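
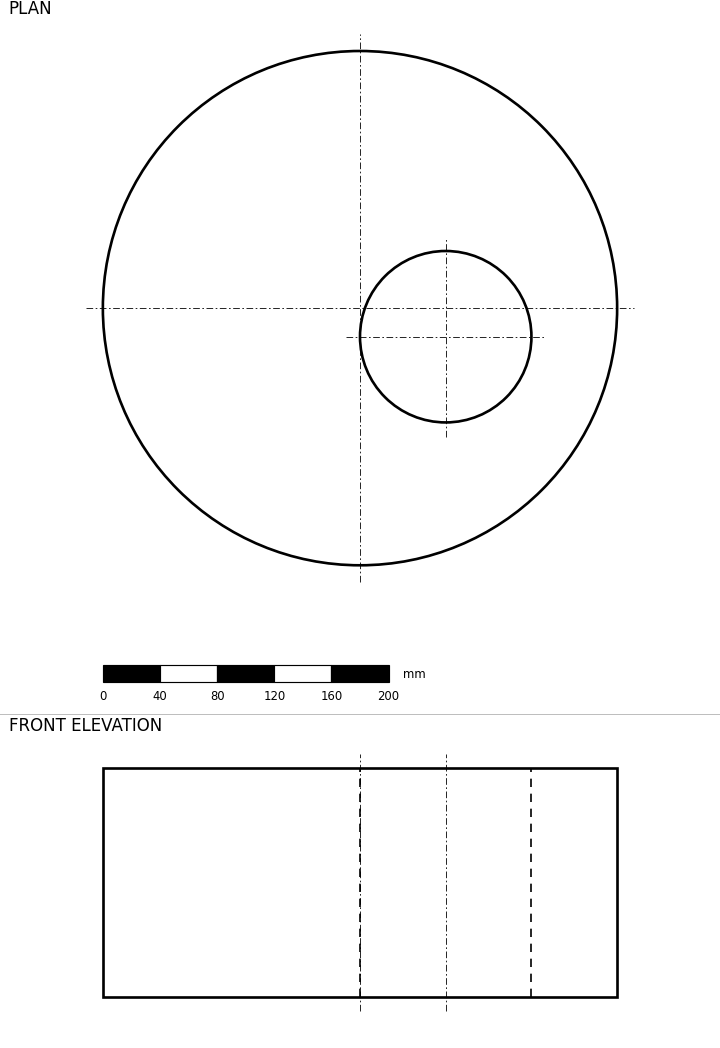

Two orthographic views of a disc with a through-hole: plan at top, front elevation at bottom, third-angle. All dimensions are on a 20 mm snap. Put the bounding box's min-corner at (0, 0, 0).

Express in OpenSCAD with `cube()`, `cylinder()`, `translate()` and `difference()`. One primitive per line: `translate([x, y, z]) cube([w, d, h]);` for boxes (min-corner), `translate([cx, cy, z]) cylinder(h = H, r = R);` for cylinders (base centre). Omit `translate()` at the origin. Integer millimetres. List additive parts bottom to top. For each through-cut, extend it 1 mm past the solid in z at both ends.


difference() {
  translate([180, 180, 0]) cylinder(h = 160, r = 180);
  translate([240, 160, -1]) cylinder(h = 162, r = 60);
}


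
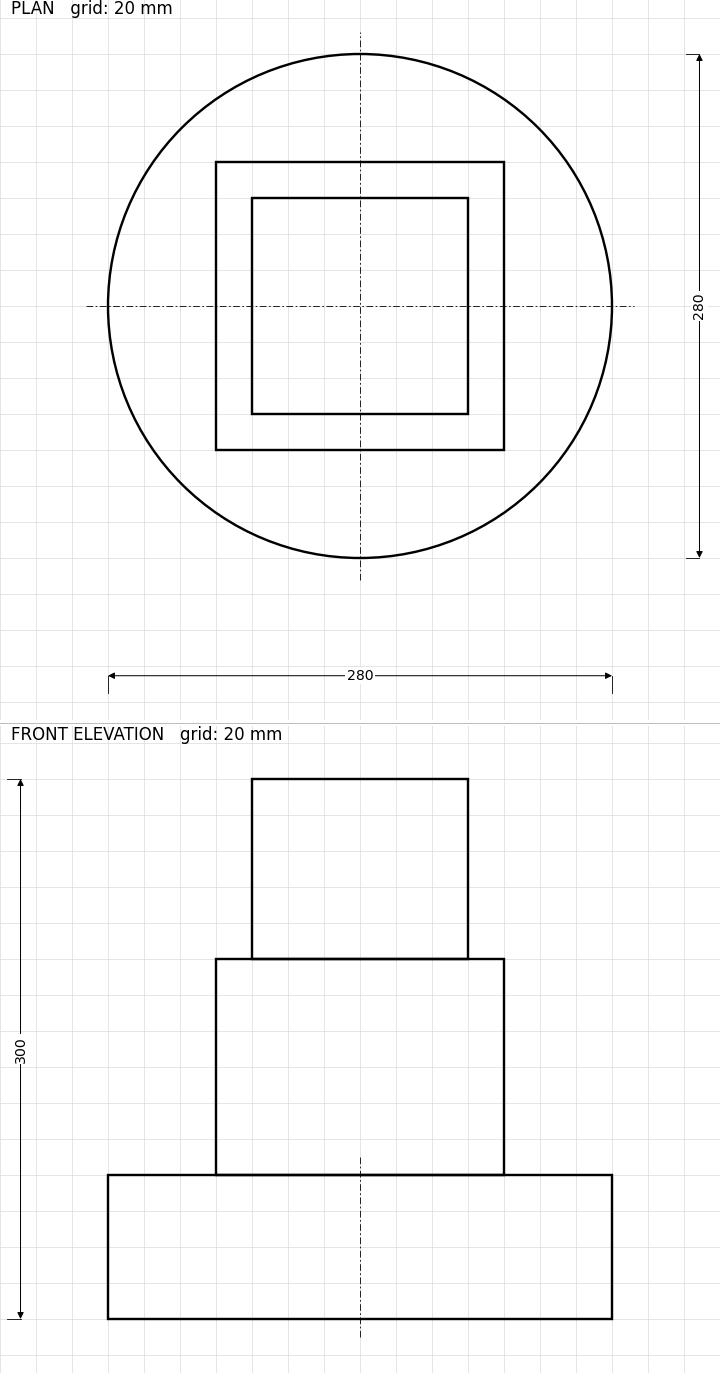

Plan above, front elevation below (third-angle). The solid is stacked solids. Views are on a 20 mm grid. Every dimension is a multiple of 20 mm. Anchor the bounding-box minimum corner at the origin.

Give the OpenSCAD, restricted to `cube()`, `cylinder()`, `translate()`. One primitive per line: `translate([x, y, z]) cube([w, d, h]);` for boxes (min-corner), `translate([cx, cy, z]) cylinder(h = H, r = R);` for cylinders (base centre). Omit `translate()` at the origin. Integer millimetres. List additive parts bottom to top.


translate([140, 140, 0]) cylinder(h = 80, r = 140);
translate([60, 60, 80]) cube([160, 160, 120]);
translate([80, 80, 200]) cube([120, 120, 100]);


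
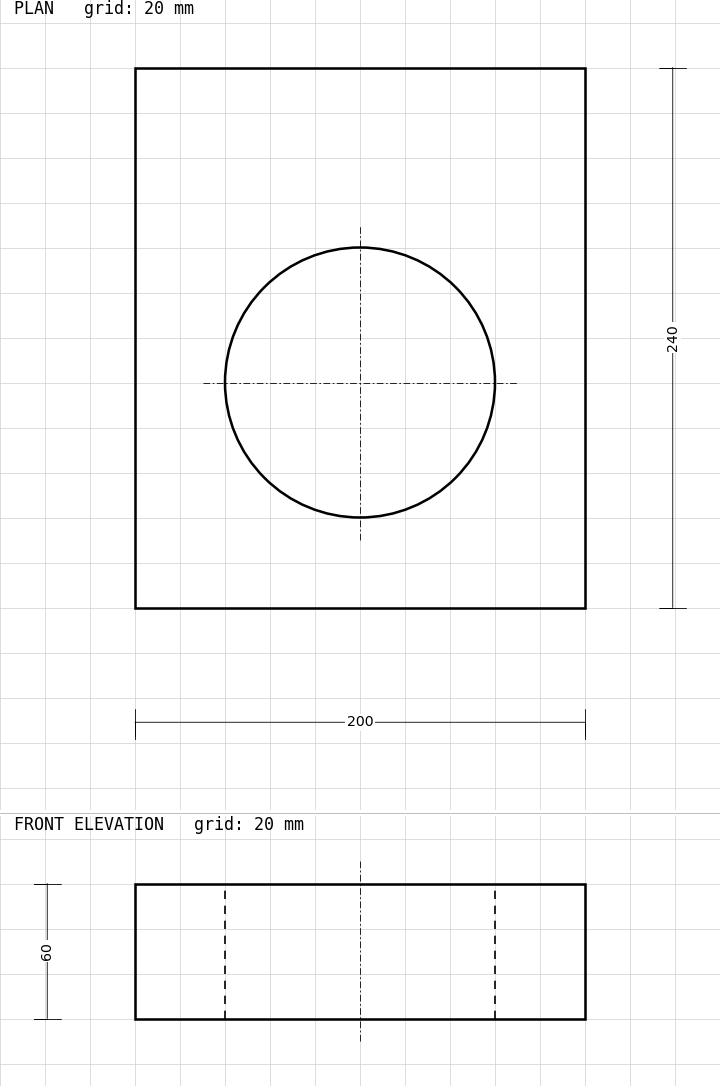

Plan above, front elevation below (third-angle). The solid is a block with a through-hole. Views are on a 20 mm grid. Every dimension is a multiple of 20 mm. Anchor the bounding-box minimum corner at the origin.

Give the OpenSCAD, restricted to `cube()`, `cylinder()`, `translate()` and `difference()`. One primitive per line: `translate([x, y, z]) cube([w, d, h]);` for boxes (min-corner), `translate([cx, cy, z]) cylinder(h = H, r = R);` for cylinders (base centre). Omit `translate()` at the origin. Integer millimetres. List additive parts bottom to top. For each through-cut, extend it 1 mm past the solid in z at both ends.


difference() {
  cube([200, 240, 60]);
  translate([100, 100, -1]) cylinder(h = 62, r = 60);
}


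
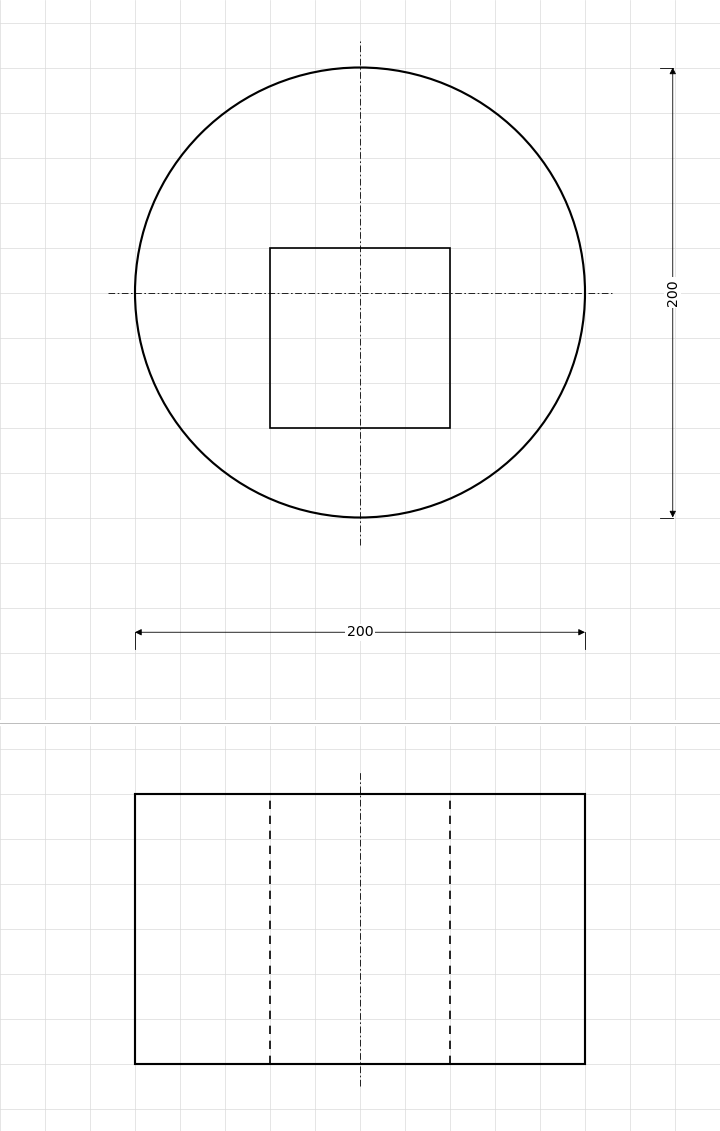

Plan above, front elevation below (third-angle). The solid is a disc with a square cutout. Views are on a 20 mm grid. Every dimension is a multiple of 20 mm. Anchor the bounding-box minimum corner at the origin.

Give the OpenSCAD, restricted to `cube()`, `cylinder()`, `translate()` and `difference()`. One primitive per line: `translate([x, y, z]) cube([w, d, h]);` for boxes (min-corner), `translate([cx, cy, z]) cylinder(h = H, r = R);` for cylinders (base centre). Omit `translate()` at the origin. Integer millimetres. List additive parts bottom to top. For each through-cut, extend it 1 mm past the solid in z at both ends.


difference() {
  translate([100, 100, 0]) cylinder(h = 120, r = 100);
  translate([60, 40, -1]) cube([80, 80, 122]);
}


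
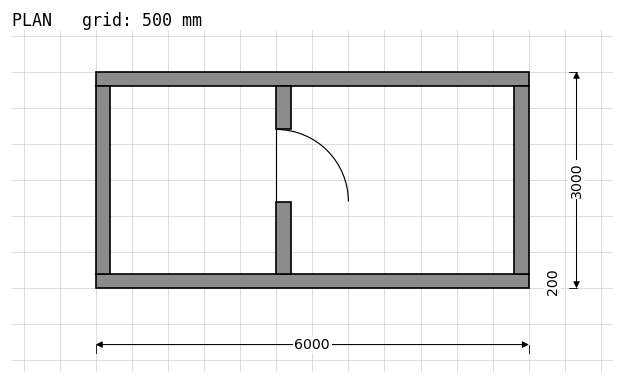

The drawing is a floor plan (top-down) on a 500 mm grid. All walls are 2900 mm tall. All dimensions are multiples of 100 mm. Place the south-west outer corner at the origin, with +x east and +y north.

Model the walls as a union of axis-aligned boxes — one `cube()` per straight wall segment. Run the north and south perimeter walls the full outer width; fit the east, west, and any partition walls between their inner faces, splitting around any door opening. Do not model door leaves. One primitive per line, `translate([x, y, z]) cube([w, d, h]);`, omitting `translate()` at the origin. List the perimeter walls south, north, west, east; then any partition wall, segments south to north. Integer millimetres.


cube([6000, 200, 2900]);
translate([0, 2800, 0]) cube([6000, 200, 2900]);
translate([0, 200, 0]) cube([200, 2600, 2900]);
translate([5800, 200, 0]) cube([200, 2600, 2900]);
translate([2500, 200, 0]) cube([200, 1000, 2900]);
translate([2500, 2200, 0]) cube([200, 600, 2900]);


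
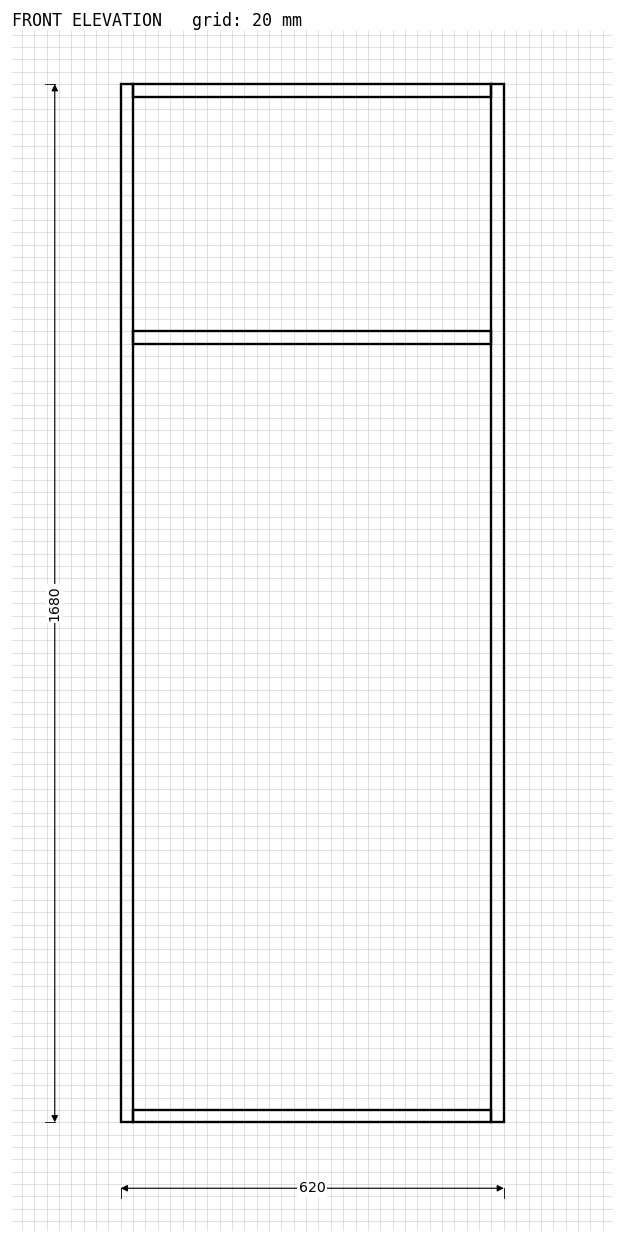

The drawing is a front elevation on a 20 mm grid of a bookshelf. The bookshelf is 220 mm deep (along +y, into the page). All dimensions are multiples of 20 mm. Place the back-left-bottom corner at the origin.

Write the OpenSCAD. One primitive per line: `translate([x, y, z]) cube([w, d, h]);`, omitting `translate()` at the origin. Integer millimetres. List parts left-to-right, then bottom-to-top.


cube([20, 220, 1680]);
translate([20, 0, 0]) cube([580, 220, 20]);
translate([20, 0, 1260]) cube([580, 220, 20]);
translate([20, 0, 1660]) cube([580, 220, 20]);
translate([600, 0, 0]) cube([20, 220, 1680]);


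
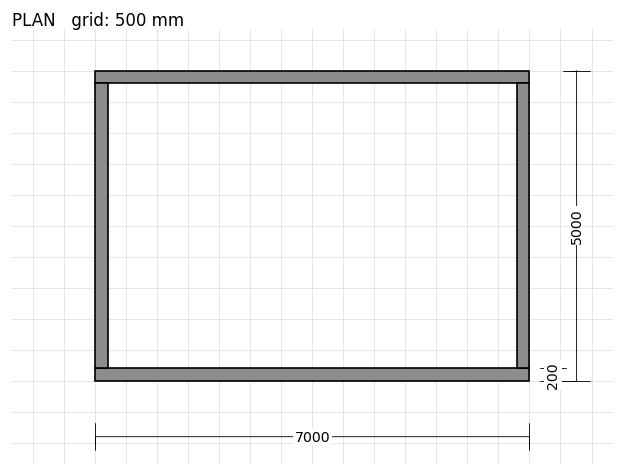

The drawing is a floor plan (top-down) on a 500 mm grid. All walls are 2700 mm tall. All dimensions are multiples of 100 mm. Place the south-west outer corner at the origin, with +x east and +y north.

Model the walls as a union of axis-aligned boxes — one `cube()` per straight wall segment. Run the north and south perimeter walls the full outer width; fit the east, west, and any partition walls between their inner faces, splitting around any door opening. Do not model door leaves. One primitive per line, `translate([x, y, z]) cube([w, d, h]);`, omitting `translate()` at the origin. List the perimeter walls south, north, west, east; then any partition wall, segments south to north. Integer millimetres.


cube([7000, 200, 2700]);
translate([0, 4800, 0]) cube([7000, 200, 2700]);
translate([0, 200, 0]) cube([200, 4600, 2700]);
translate([6800, 200, 0]) cube([200, 4600, 2700]);


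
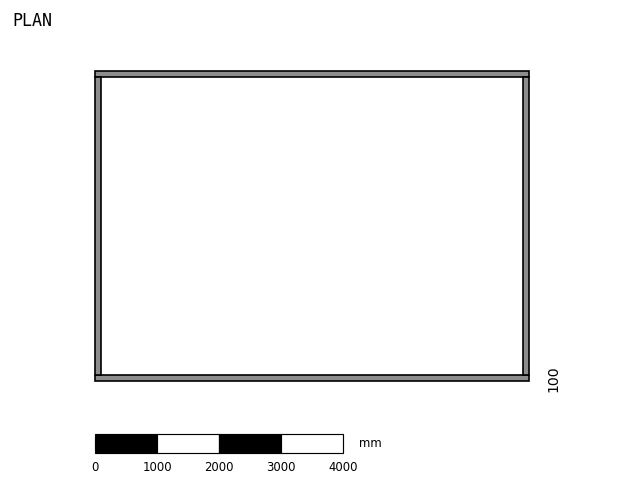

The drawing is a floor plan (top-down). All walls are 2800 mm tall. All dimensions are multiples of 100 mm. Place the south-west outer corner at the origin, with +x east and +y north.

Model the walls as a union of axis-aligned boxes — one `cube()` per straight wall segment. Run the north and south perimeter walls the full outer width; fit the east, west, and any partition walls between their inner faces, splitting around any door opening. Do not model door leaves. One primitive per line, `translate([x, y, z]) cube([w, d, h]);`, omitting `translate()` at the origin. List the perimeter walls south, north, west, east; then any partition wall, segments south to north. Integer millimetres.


cube([7000, 100, 2800]);
translate([0, 4900, 0]) cube([7000, 100, 2800]);
translate([0, 100, 0]) cube([100, 4800, 2800]);
translate([6900, 100, 0]) cube([100, 4800, 2800]);


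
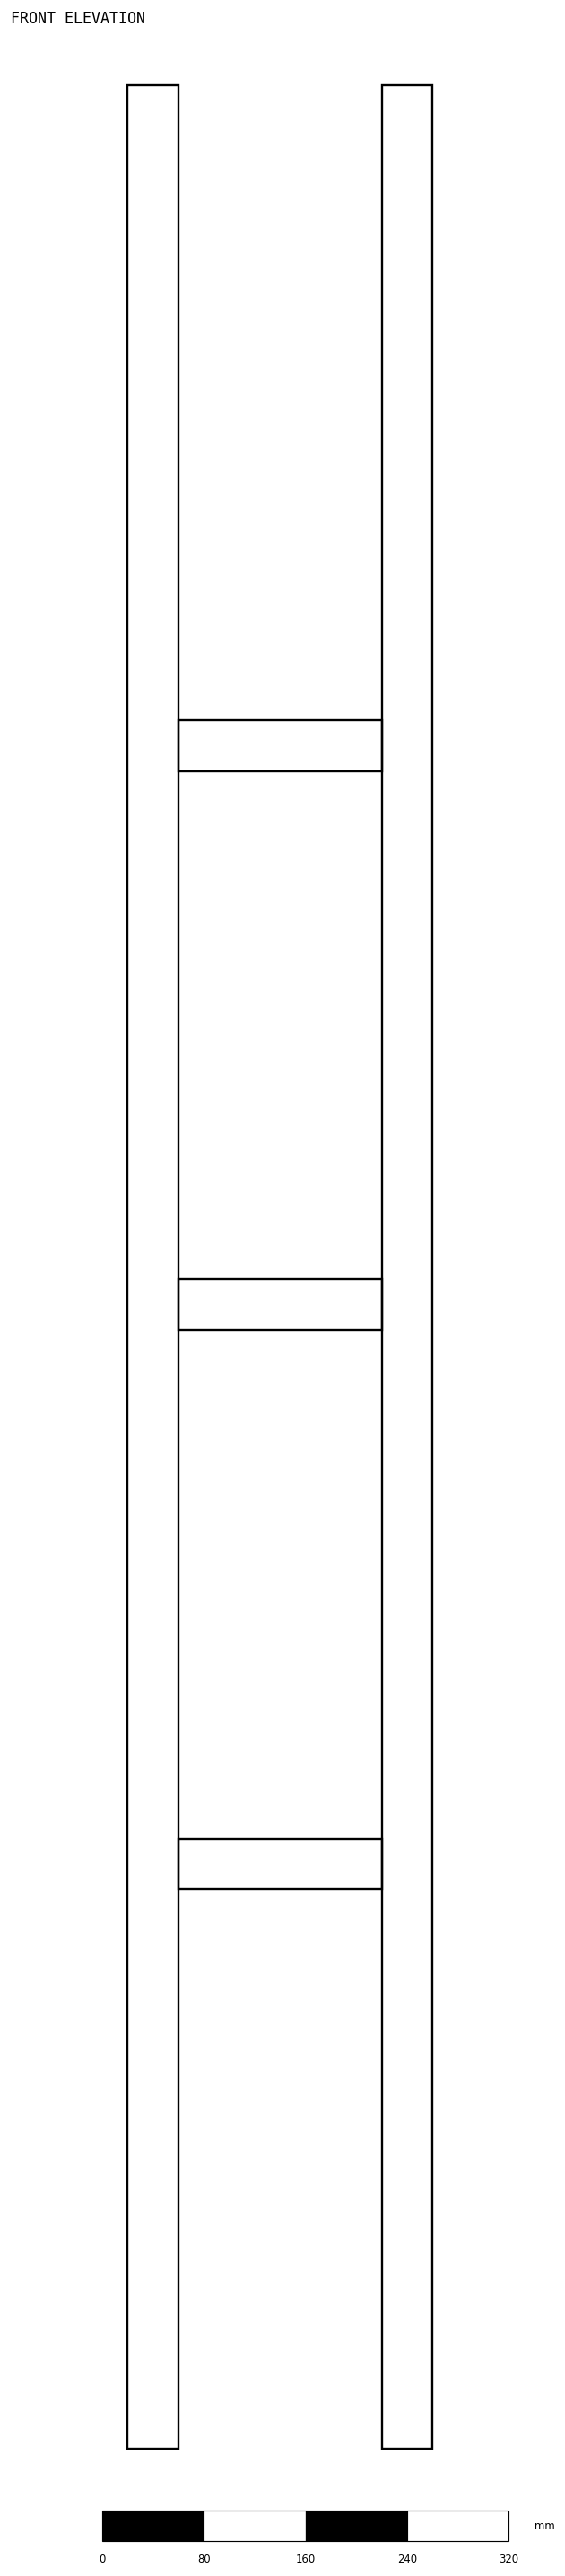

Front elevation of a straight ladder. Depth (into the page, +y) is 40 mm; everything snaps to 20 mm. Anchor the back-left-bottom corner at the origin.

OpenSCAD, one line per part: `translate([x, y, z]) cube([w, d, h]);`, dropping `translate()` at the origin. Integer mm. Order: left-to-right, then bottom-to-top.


cube([40, 40, 1860]);
translate([40, 0, 440]) cube([160, 40, 40]);
translate([40, 0, 880]) cube([160, 40, 40]);
translate([40, 0, 1320]) cube([160, 40, 40]);
translate([200, 0, 0]) cube([40, 40, 1860]);


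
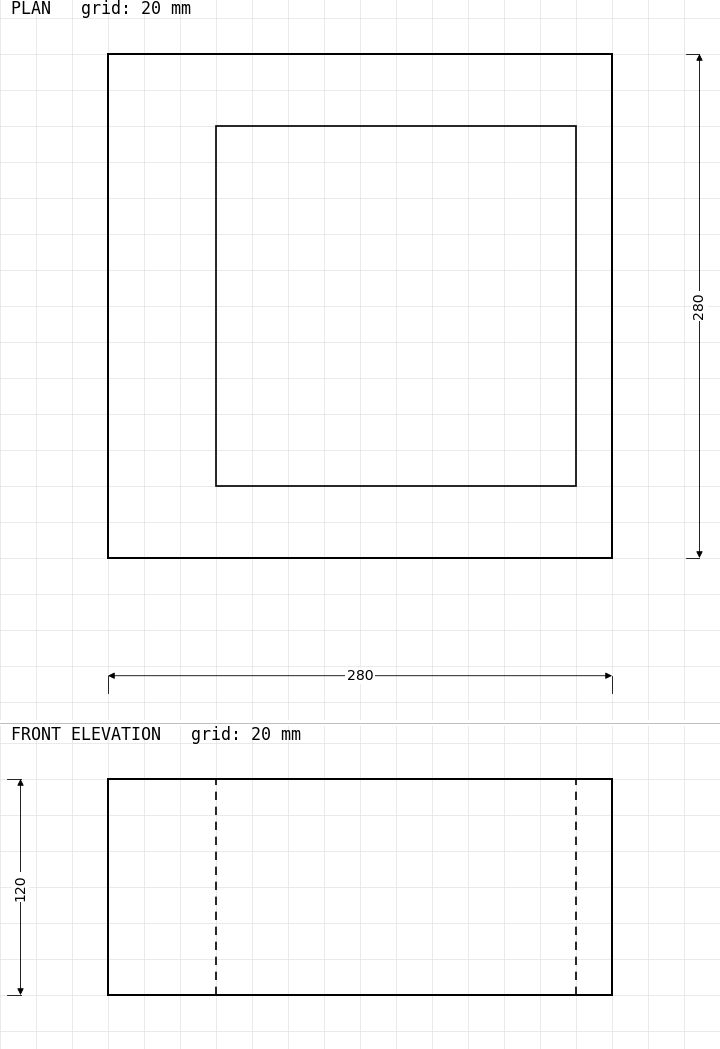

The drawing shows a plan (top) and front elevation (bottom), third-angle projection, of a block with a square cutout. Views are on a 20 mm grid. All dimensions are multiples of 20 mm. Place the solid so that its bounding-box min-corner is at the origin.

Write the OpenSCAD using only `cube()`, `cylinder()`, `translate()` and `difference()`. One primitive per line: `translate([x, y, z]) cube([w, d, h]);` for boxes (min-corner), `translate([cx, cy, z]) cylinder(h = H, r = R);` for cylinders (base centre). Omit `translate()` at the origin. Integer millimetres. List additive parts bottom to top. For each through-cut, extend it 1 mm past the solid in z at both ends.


difference() {
  cube([280, 280, 120]);
  translate([60, 40, -1]) cube([200, 200, 122]);
}


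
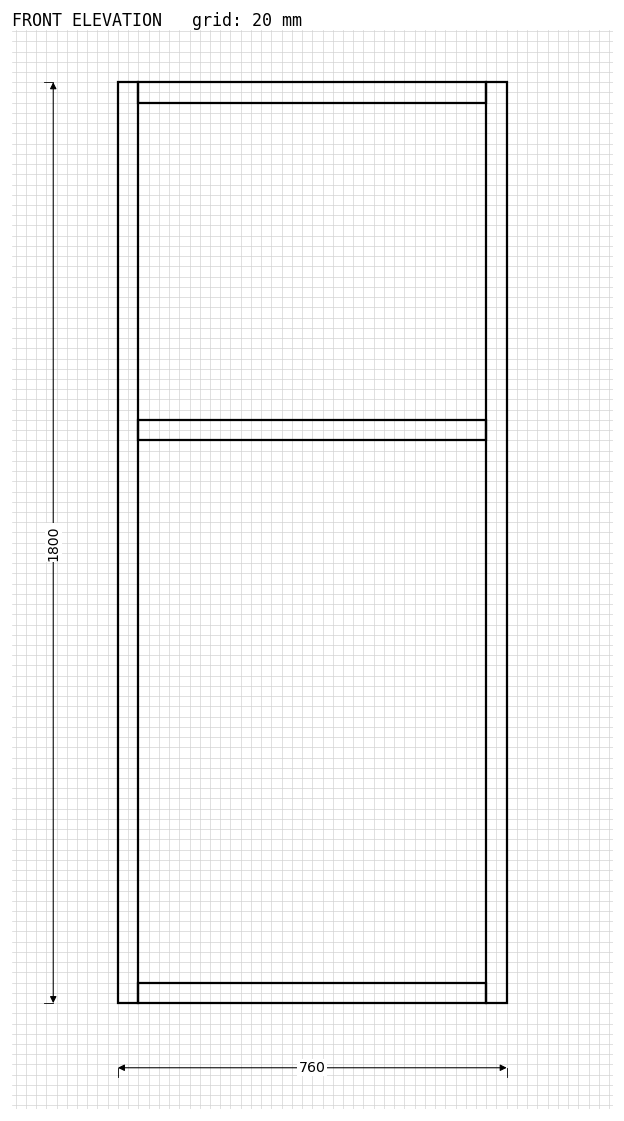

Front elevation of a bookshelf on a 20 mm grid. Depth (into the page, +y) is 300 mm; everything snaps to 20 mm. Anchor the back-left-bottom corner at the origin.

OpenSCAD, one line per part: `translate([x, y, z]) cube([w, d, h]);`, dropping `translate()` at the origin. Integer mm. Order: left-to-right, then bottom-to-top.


cube([40, 300, 1800]);
translate([40, 0, 0]) cube([680, 300, 40]);
translate([40, 0, 1100]) cube([680, 300, 40]);
translate([40, 0, 1760]) cube([680, 300, 40]);
translate([720, 0, 0]) cube([40, 300, 1800]);


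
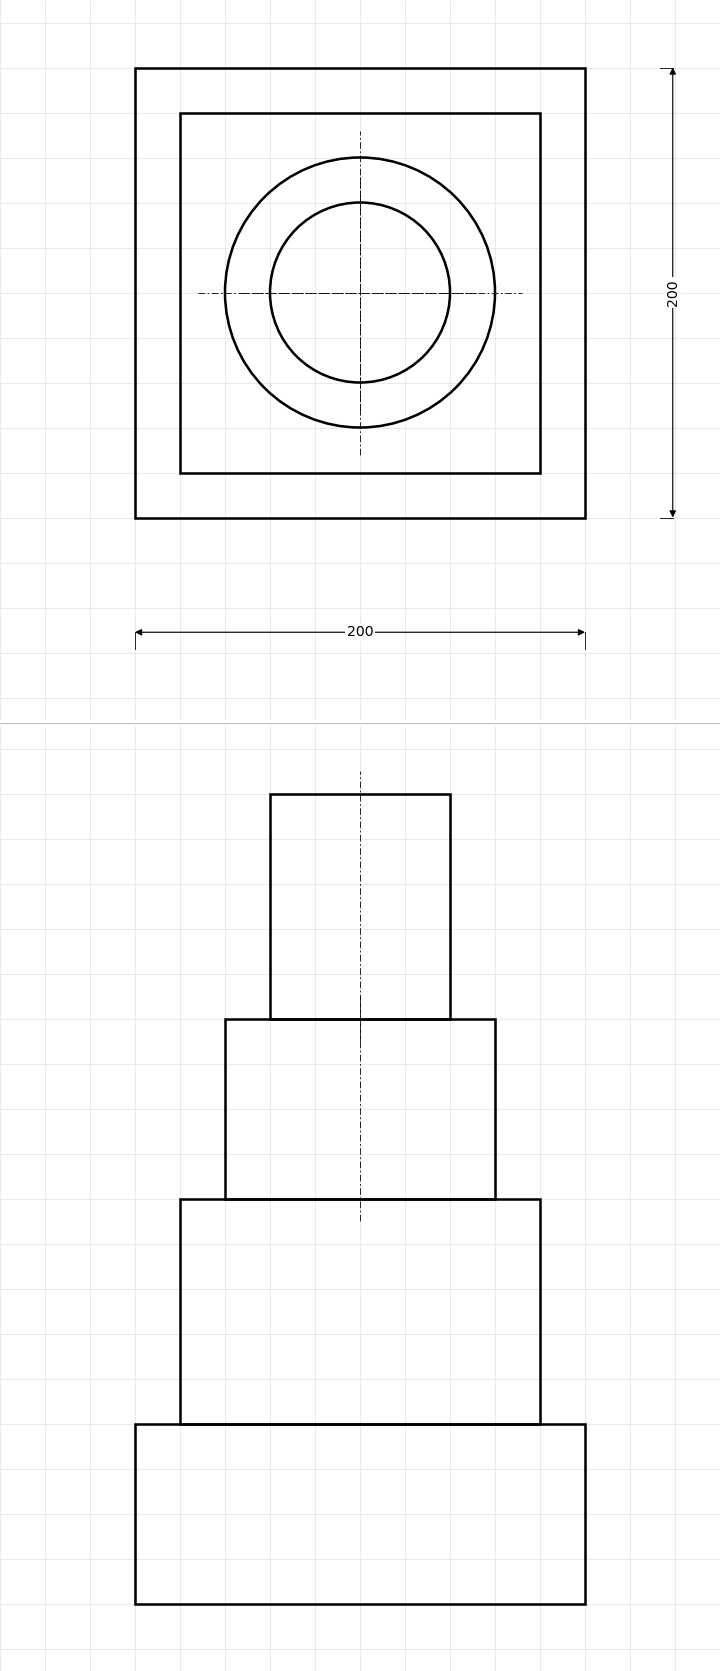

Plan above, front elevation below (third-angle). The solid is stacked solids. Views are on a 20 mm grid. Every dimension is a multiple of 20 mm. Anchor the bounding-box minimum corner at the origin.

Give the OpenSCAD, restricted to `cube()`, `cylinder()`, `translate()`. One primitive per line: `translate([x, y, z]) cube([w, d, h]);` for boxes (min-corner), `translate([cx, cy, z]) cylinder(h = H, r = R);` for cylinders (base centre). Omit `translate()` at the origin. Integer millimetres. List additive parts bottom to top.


cube([200, 200, 80]);
translate([20, 20, 80]) cube([160, 160, 100]);
translate([100, 100, 180]) cylinder(h = 80, r = 60);
translate([100, 100, 260]) cylinder(h = 100, r = 40);


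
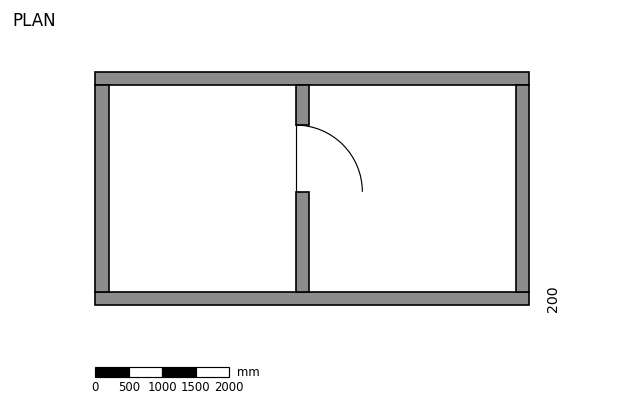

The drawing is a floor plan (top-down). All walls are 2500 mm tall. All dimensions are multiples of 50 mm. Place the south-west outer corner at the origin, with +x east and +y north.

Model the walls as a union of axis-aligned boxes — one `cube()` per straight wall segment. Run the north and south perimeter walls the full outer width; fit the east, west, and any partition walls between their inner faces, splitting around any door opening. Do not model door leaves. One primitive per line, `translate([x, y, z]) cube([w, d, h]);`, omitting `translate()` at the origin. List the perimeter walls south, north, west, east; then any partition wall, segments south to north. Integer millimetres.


cube([6500, 200, 2500]);
translate([0, 3300, 0]) cube([6500, 200, 2500]);
translate([0, 200, 0]) cube([200, 3100, 2500]);
translate([6300, 200, 0]) cube([200, 3100, 2500]);
translate([3000, 200, 0]) cube([200, 1500, 2500]);
translate([3000, 2700, 0]) cube([200, 600, 2500]);


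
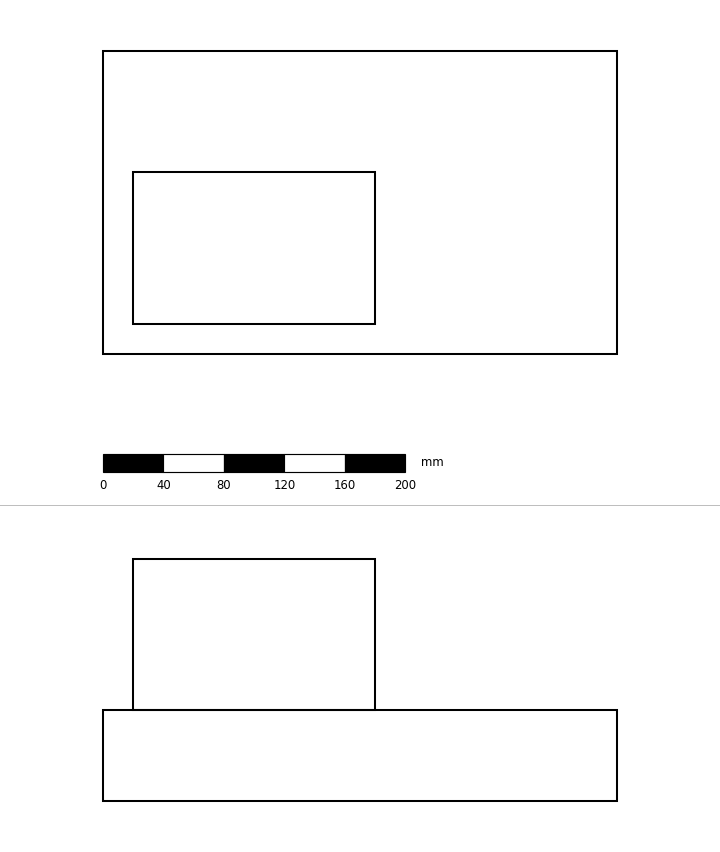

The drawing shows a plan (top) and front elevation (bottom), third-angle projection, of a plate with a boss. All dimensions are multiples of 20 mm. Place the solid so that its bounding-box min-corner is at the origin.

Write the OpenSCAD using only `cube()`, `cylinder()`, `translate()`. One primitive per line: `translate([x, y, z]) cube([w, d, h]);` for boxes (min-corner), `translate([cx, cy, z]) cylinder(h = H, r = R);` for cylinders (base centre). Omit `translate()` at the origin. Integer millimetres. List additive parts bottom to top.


cube([340, 200, 60]);
translate([20, 20, 60]) cube([160, 100, 100]);


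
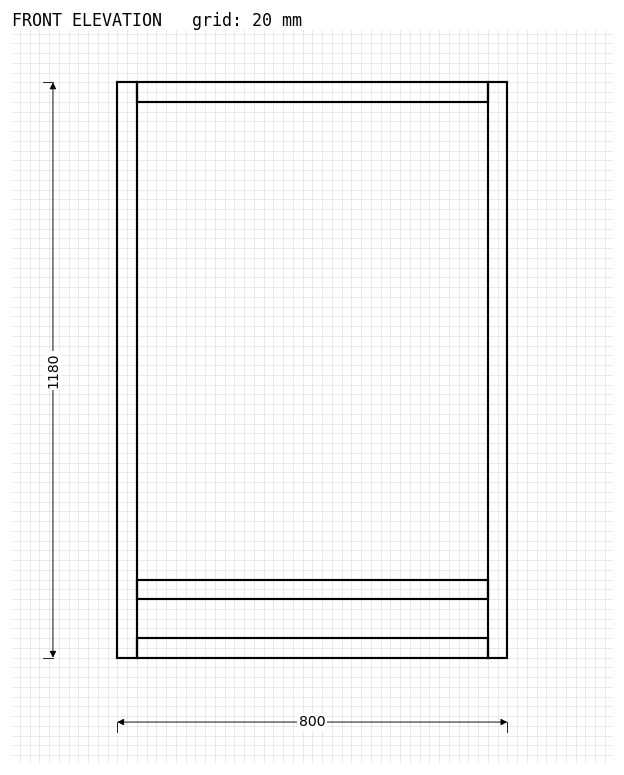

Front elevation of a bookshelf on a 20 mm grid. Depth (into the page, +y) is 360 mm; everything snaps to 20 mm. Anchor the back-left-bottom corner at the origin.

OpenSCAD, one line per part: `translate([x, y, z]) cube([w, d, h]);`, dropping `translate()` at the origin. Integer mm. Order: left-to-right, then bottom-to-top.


cube([40, 360, 1180]);
translate([40, 0, 0]) cube([720, 360, 40]);
translate([40, 0, 120]) cube([720, 360, 40]);
translate([40, 0, 1140]) cube([720, 360, 40]);
translate([760, 0, 0]) cube([40, 360, 1180]);


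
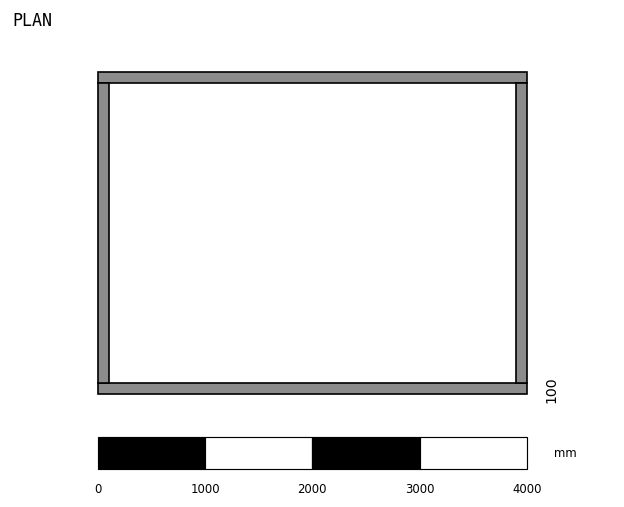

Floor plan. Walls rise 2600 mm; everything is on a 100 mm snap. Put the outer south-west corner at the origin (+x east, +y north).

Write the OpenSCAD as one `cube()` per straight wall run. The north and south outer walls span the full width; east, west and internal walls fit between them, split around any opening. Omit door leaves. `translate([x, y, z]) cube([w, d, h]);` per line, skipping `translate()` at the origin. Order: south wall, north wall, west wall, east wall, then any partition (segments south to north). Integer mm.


cube([4000, 100, 2600]);
translate([0, 2900, 0]) cube([4000, 100, 2600]);
translate([0, 100, 0]) cube([100, 2800, 2600]);
translate([3900, 100, 0]) cube([100, 2800, 2600]);


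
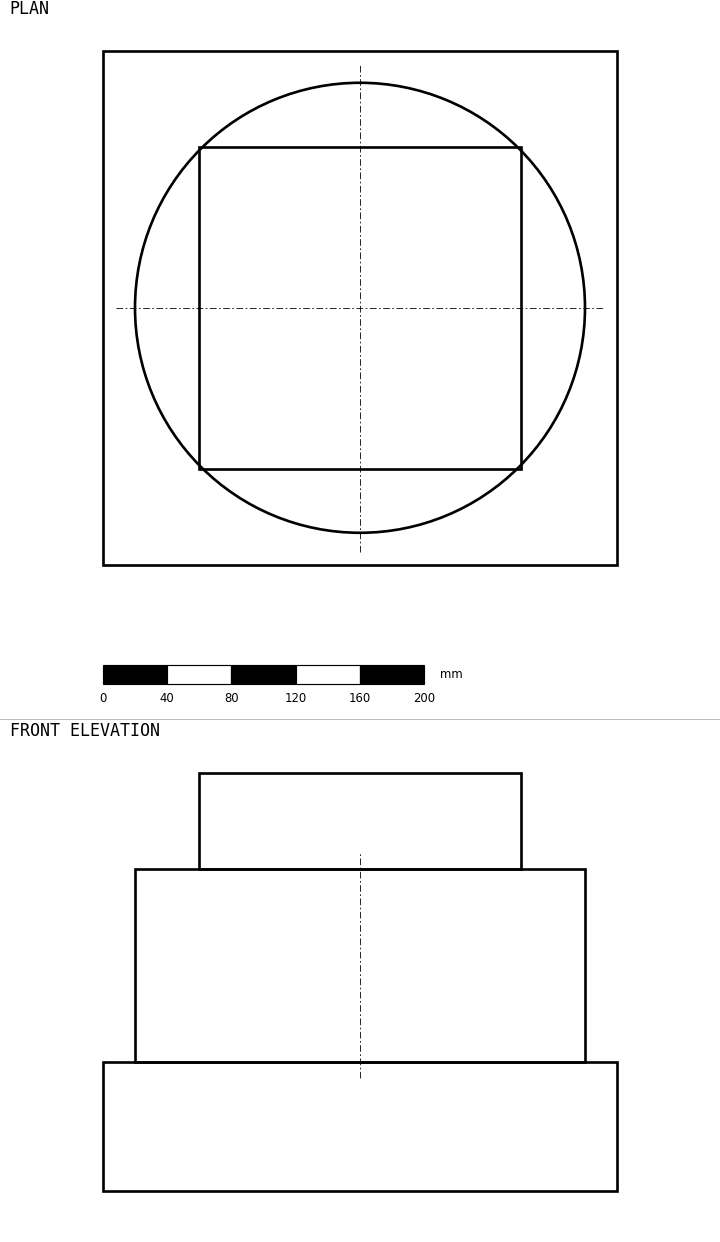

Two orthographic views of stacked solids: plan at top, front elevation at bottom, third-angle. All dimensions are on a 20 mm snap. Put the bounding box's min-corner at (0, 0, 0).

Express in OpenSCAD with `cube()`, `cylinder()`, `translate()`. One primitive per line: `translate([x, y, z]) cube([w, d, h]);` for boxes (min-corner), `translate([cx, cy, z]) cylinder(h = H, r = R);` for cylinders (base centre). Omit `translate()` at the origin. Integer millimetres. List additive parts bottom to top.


cube([320, 320, 80]);
translate([160, 160, 80]) cylinder(h = 120, r = 140);
translate([60, 60, 200]) cube([200, 200, 60]);


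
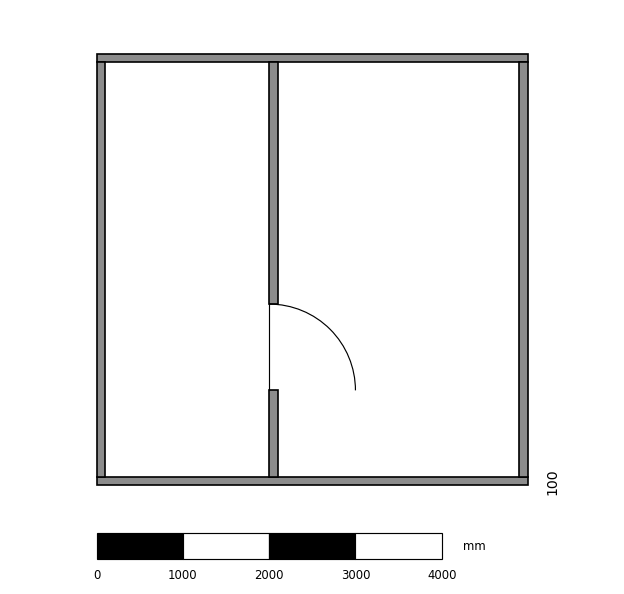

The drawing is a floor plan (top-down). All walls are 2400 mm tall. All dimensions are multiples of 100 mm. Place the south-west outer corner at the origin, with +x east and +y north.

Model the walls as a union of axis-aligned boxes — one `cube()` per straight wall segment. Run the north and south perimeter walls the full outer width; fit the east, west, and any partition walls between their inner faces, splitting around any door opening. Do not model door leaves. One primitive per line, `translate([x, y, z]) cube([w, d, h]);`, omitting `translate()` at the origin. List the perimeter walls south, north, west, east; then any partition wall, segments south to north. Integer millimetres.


cube([5000, 100, 2400]);
translate([0, 4900, 0]) cube([5000, 100, 2400]);
translate([0, 100, 0]) cube([100, 4800, 2400]);
translate([4900, 100, 0]) cube([100, 4800, 2400]);
translate([2000, 100, 0]) cube([100, 1000, 2400]);
translate([2000, 2100, 0]) cube([100, 2800, 2400]);


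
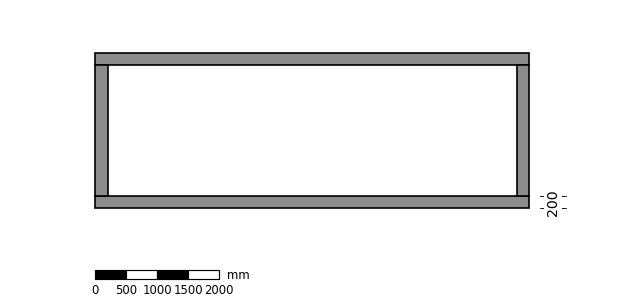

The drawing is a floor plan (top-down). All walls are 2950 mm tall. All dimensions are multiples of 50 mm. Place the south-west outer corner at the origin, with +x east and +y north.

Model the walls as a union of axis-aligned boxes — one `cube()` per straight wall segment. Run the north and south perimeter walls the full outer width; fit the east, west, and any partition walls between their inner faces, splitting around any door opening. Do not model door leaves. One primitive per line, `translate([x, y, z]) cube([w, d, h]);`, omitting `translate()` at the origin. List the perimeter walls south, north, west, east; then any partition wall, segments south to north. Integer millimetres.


cube([7000, 200, 2950]);
translate([0, 2300, 0]) cube([7000, 200, 2950]);
translate([0, 200, 0]) cube([200, 2100, 2950]);
translate([6800, 200, 0]) cube([200, 2100, 2950]);


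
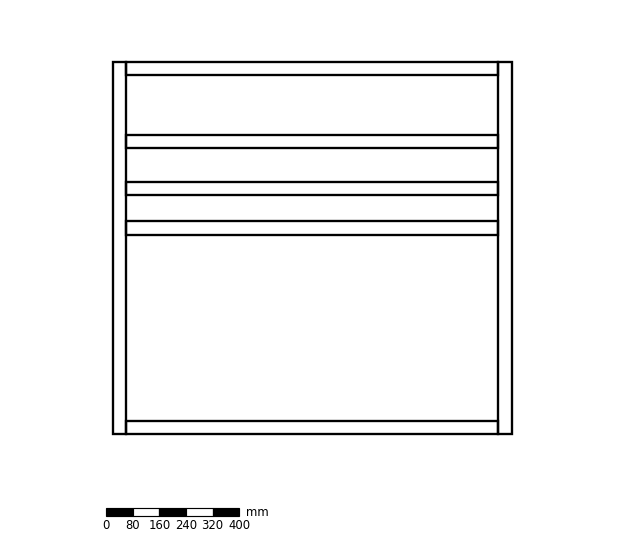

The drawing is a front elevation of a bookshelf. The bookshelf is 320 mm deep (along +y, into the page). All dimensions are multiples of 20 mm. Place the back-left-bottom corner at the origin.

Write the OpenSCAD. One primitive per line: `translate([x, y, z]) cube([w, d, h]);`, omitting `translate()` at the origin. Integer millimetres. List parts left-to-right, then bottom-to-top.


cube([40, 320, 1120]);
translate([40, 0, 0]) cube([1120, 320, 40]);
translate([40, 0, 600]) cube([1120, 320, 40]);
translate([40, 0, 720]) cube([1120, 320, 40]);
translate([40, 0, 860]) cube([1120, 320, 40]);
translate([40, 0, 1080]) cube([1120, 320, 40]);
translate([1160, 0, 0]) cube([40, 320, 1120]);


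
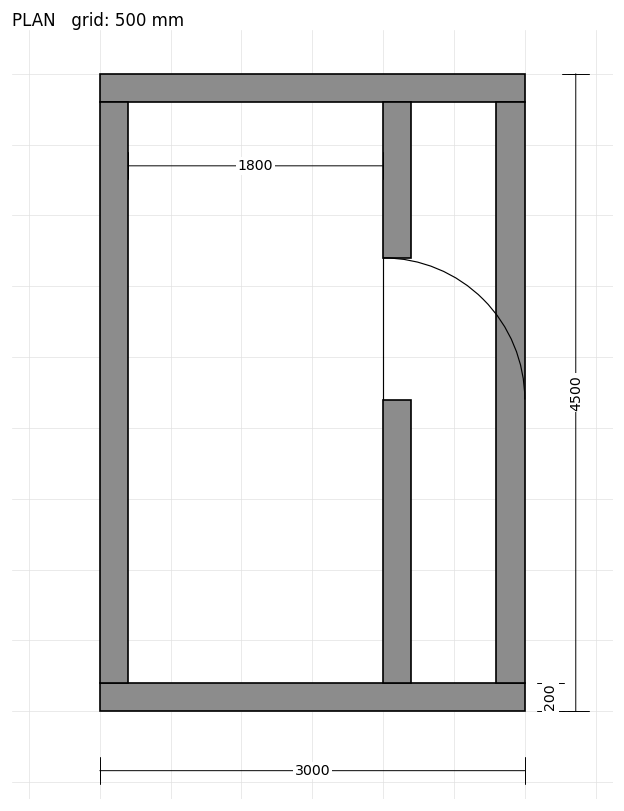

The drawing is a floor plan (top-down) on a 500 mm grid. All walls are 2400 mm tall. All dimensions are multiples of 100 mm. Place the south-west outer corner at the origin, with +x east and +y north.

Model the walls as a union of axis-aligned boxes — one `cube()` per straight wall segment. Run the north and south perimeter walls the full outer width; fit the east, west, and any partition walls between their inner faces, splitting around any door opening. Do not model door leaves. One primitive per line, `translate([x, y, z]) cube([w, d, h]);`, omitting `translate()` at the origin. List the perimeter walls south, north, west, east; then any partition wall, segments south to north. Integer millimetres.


cube([3000, 200, 2400]);
translate([0, 4300, 0]) cube([3000, 200, 2400]);
translate([0, 200, 0]) cube([200, 4100, 2400]);
translate([2800, 200, 0]) cube([200, 4100, 2400]);
translate([2000, 200, 0]) cube([200, 2000, 2400]);
translate([2000, 3200, 0]) cube([200, 1100, 2400]);


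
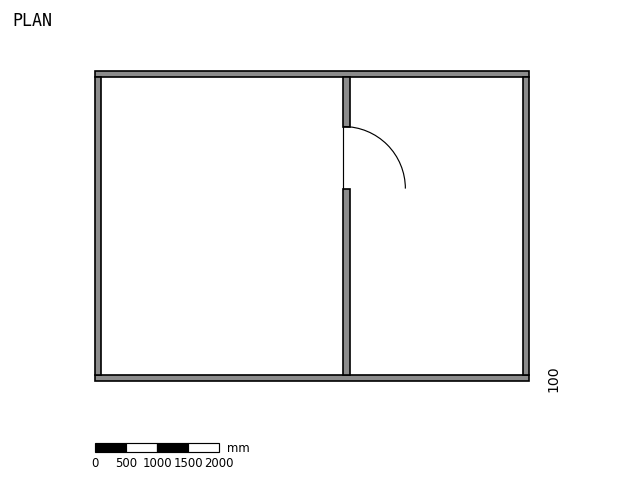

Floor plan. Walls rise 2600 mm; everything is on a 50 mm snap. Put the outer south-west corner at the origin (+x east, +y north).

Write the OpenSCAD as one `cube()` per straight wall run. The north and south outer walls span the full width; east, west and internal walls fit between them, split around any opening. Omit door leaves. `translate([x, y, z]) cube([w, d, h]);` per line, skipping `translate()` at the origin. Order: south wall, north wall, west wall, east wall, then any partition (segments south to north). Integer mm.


cube([7000, 100, 2600]);
translate([0, 4900, 0]) cube([7000, 100, 2600]);
translate([0, 100, 0]) cube([100, 4800, 2600]);
translate([6900, 100, 0]) cube([100, 4800, 2600]);
translate([4000, 100, 0]) cube([100, 3000, 2600]);
translate([4000, 4100, 0]) cube([100, 800, 2600]);


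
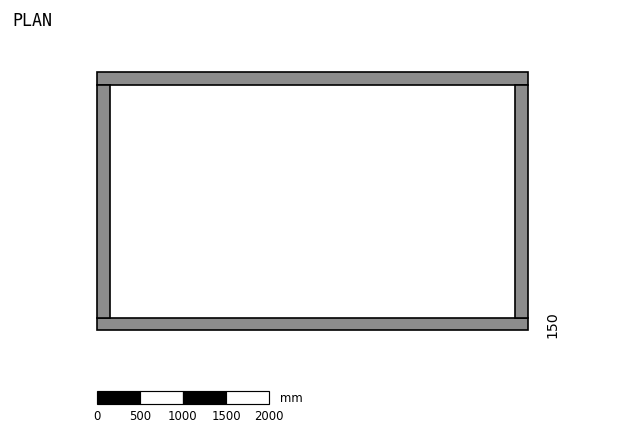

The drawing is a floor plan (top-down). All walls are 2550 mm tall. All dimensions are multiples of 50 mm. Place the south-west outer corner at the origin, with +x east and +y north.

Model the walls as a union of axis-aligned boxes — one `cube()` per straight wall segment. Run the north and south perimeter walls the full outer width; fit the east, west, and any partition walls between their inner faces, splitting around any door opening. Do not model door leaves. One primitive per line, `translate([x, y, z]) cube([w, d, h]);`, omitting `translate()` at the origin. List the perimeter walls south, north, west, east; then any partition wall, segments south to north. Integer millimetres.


cube([5000, 150, 2550]);
translate([0, 2850, 0]) cube([5000, 150, 2550]);
translate([0, 150, 0]) cube([150, 2700, 2550]);
translate([4850, 150, 0]) cube([150, 2700, 2550]);


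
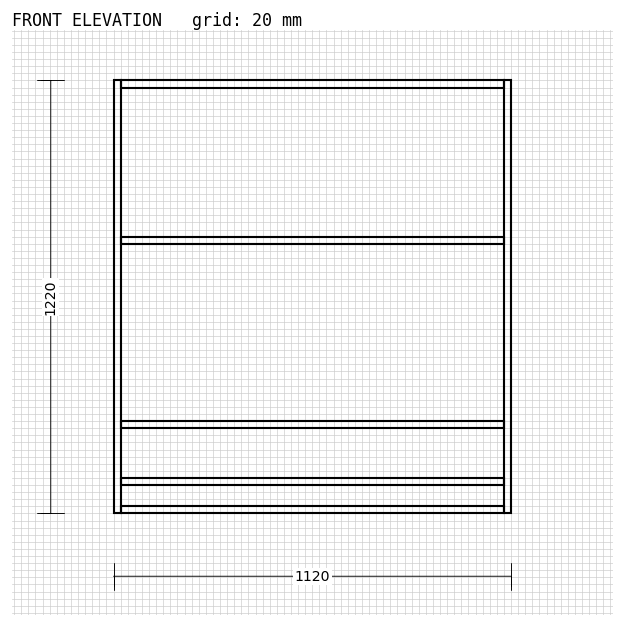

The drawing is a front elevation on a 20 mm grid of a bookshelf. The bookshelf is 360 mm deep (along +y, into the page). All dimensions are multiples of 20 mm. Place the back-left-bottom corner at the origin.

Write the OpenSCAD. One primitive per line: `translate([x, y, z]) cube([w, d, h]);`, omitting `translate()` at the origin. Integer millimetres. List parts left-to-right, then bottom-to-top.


cube([20, 360, 1220]);
translate([20, 0, 0]) cube([1080, 360, 20]);
translate([20, 0, 80]) cube([1080, 360, 20]);
translate([20, 0, 240]) cube([1080, 360, 20]);
translate([20, 0, 760]) cube([1080, 360, 20]);
translate([20, 0, 1200]) cube([1080, 360, 20]);
translate([1100, 0, 0]) cube([20, 360, 1220]);


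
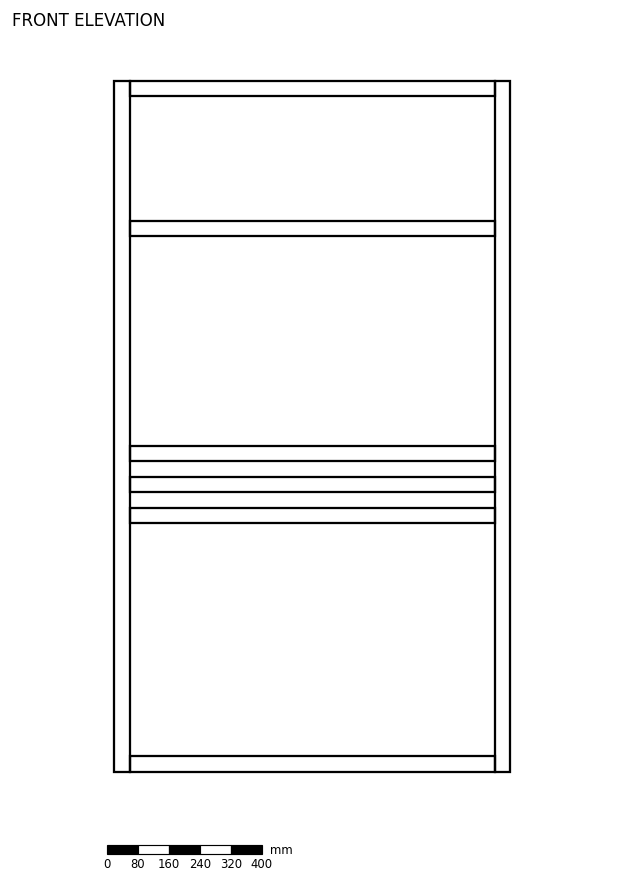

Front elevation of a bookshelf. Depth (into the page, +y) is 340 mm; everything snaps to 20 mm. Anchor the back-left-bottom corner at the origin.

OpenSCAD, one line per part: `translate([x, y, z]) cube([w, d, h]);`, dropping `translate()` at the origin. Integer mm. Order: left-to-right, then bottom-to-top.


cube([40, 340, 1780]);
translate([40, 0, 0]) cube([940, 340, 40]);
translate([40, 0, 640]) cube([940, 340, 40]);
translate([40, 0, 720]) cube([940, 340, 40]);
translate([40, 0, 800]) cube([940, 340, 40]);
translate([40, 0, 1380]) cube([940, 340, 40]);
translate([40, 0, 1740]) cube([940, 340, 40]);
translate([980, 0, 0]) cube([40, 340, 1780]);


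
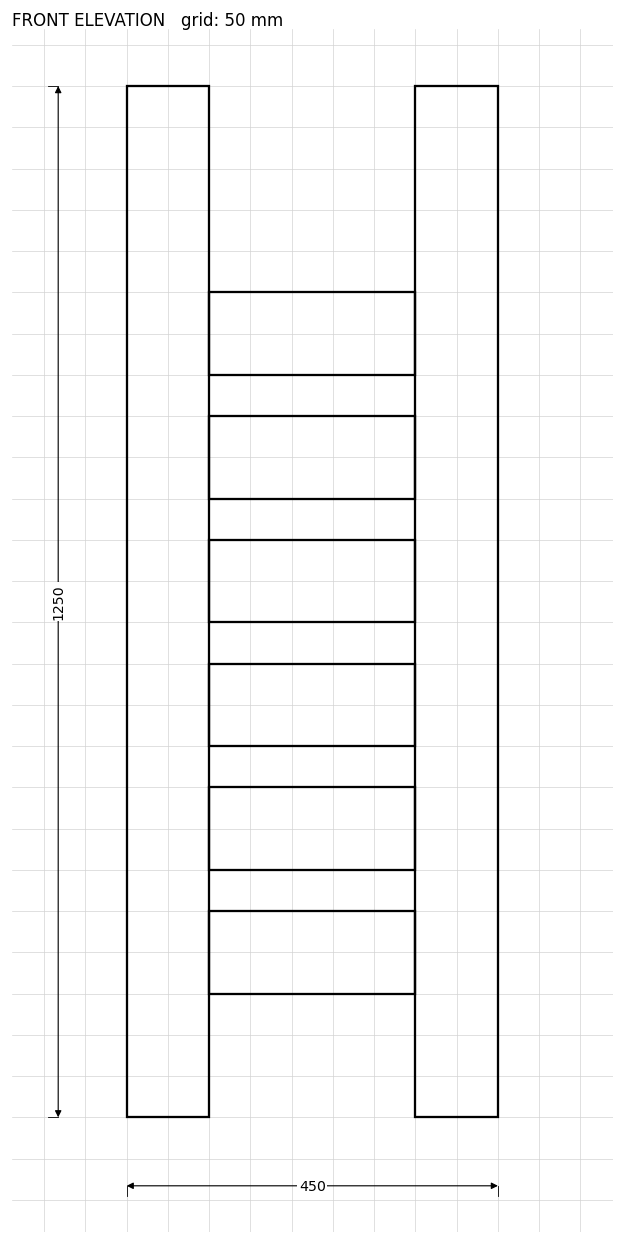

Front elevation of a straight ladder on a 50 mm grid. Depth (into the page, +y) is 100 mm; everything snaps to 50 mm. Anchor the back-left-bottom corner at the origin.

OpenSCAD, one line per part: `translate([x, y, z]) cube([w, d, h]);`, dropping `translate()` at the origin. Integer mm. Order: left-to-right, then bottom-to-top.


cube([100, 100, 1250]);
translate([100, 0, 150]) cube([250, 100, 100]);
translate([100, 0, 300]) cube([250, 100, 100]);
translate([100, 0, 450]) cube([250, 100, 100]);
translate([100, 0, 600]) cube([250, 100, 100]);
translate([100, 0, 750]) cube([250, 100, 100]);
translate([100, 0, 900]) cube([250, 100, 100]);
translate([350, 0, 0]) cube([100, 100, 1250]);


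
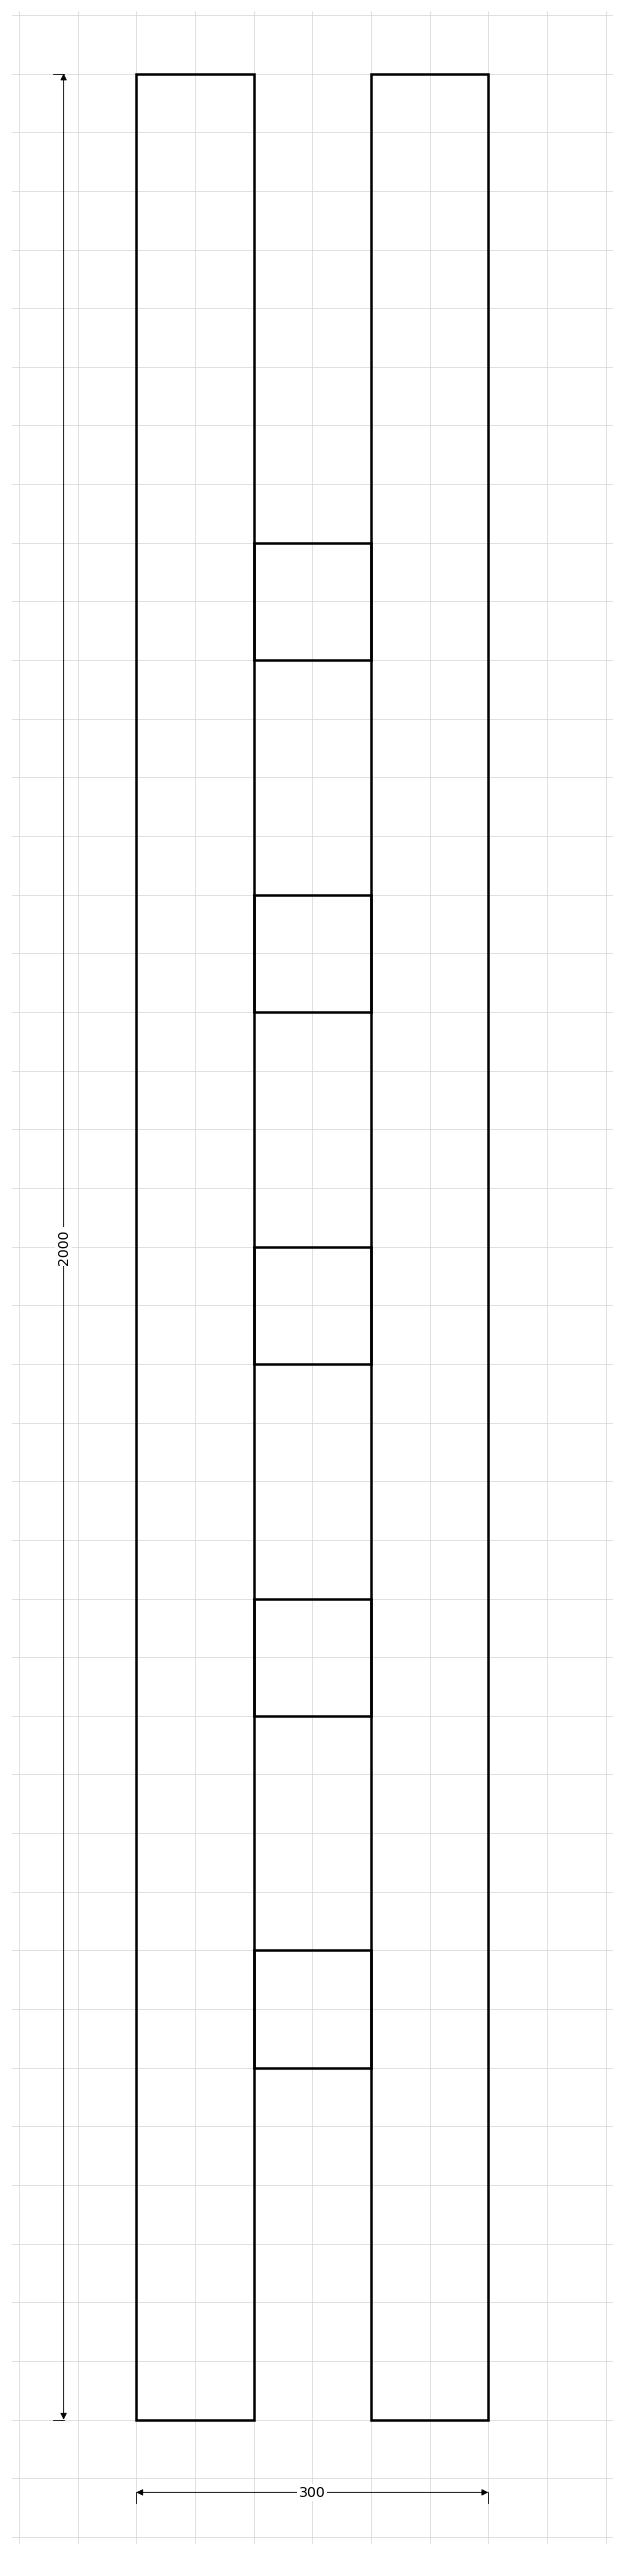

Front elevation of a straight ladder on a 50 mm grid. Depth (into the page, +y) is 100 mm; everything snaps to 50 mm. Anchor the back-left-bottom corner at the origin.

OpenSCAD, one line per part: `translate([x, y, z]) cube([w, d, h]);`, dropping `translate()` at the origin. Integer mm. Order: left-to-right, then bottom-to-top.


cube([100, 100, 2000]);
translate([100, 0, 300]) cube([100, 100, 100]);
translate([100, 0, 600]) cube([100, 100, 100]);
translate([100, 0, 900]) cube([100, 100, 100]);
translate([100, 0, 1200]) cube([100, 100, 100]);
translate([100, 0, 1500]) cube([100, 100, 100]);
translate([200, 0, 0]) cube([100, 100, 2000]);


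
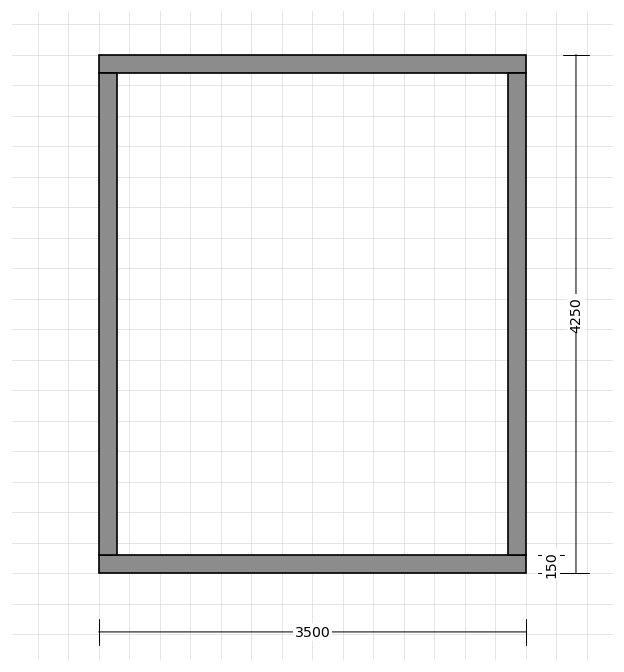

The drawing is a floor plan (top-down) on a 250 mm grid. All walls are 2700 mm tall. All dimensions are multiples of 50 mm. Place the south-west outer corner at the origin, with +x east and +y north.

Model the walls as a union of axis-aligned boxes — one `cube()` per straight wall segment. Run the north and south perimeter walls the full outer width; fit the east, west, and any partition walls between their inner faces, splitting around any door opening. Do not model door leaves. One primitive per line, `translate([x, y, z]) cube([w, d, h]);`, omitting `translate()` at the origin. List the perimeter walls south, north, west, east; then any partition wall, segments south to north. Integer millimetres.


cube([3500, 150, 2700]);
translate([0, 4100, 0]) cube([3500, 150, 2700]);
translate([0, 150, 0]) cube([150, 3950, 2700]);
translate([3350, 150, 0]) cube([150, 3950, 2700]);


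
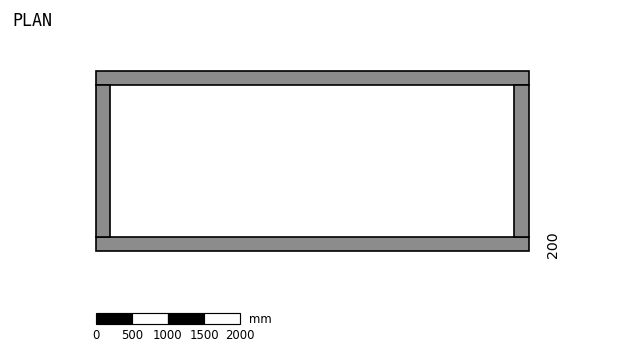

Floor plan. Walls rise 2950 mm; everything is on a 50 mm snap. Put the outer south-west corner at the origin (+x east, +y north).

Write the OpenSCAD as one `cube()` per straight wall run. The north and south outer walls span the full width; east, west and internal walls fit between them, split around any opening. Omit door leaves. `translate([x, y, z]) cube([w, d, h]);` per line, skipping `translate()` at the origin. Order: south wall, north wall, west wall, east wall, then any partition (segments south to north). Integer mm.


cube([6000, 200, 2950]);
translate([0, 2300, 0]) cube([6000, 200, 2950]);
translate([0, 200, 0]) cube([200, 2100, 2950]);
translate([5800, 200, 0]) cube([200, 2100, 2950]);


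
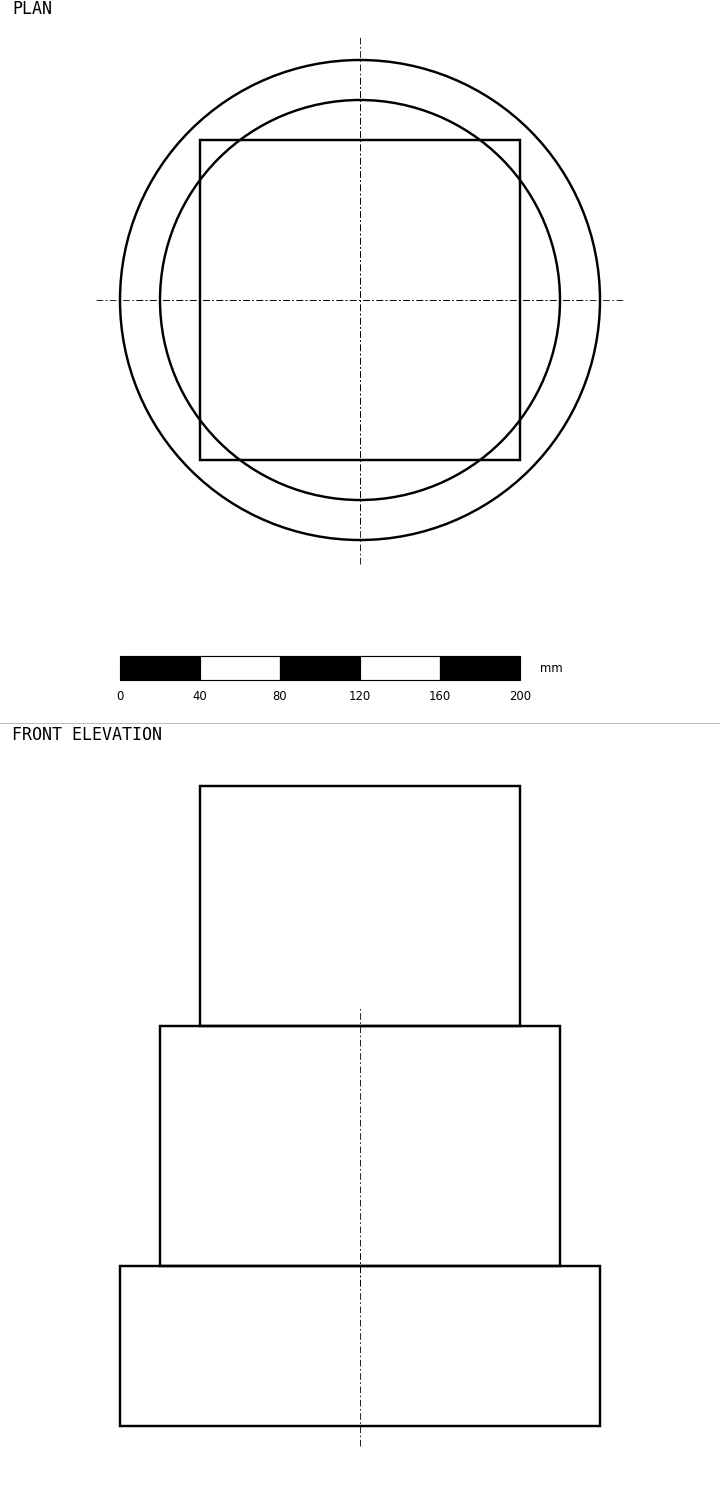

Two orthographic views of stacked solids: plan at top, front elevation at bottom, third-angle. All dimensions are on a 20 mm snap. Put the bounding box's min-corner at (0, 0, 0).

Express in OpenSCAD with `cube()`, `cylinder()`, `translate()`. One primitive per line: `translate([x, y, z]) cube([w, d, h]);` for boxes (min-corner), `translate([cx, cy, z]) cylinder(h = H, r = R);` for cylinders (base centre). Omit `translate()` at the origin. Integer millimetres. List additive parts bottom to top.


translate([120, 120, 0]) cylinder(h = 80, r = 120);
translate([120, 120, 80]) cylinder(h = 120, r = 100);
translate([40, 40, 200]) cube([160, 160, 120]);


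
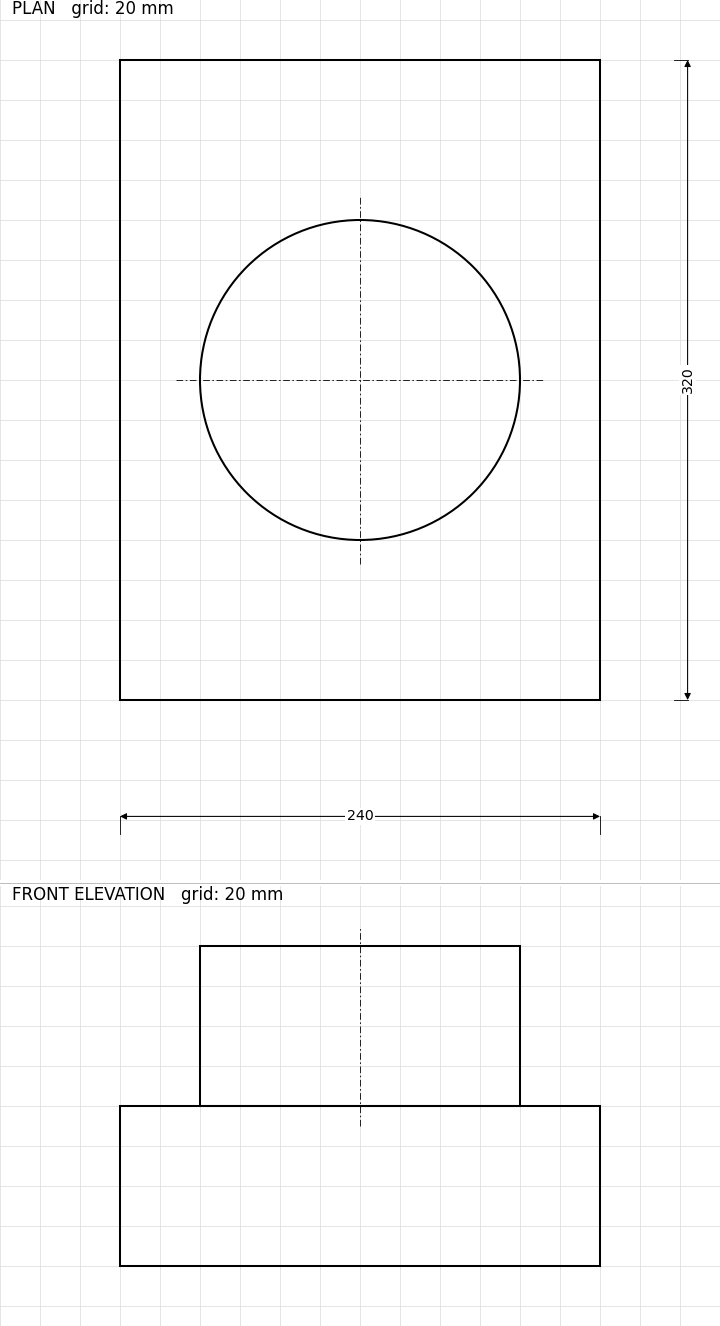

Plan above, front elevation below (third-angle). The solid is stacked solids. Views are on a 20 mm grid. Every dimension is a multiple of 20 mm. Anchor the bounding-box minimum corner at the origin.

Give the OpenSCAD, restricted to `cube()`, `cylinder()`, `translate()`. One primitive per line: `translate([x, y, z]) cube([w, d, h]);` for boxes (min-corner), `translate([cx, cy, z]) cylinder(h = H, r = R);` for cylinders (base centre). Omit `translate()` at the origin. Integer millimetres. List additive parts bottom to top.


cube([240, 320, 80]);
translate([120, 160, 80]) cylinder(h = 80, r = 80);


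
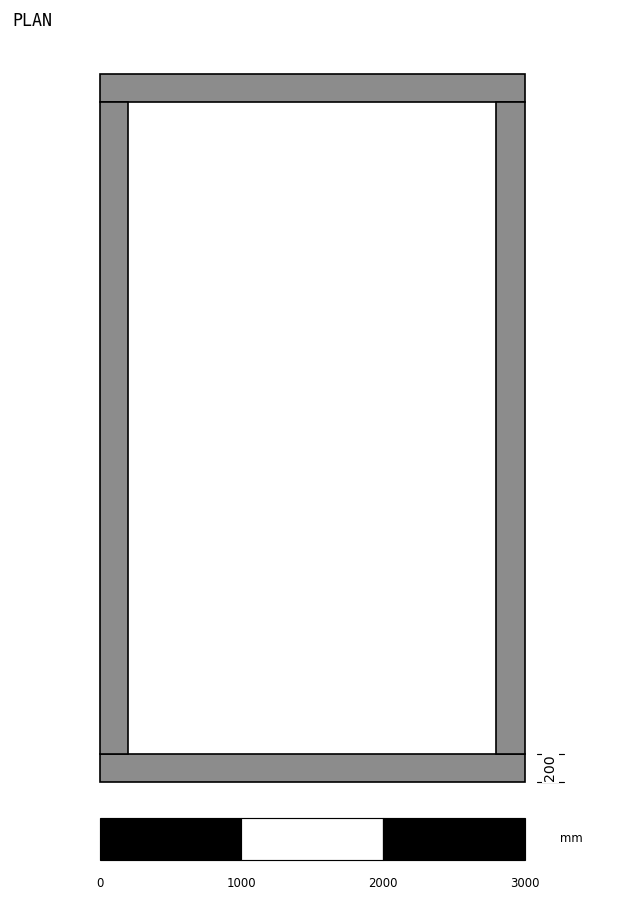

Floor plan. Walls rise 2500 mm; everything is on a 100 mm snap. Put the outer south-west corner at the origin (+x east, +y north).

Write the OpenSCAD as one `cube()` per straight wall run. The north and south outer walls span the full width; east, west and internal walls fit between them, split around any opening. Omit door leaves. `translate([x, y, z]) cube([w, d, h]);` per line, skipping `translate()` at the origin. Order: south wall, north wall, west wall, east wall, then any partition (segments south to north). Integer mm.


cube([3000, 200, 2500]);
translate([0, 4800, 0]) cube([3000, 200, 2500]);
translate([0, 200, 0]) cube([200, 4600, 2500]);
translate([2800, 200, 0]) cube([200, 4600, 2500]);


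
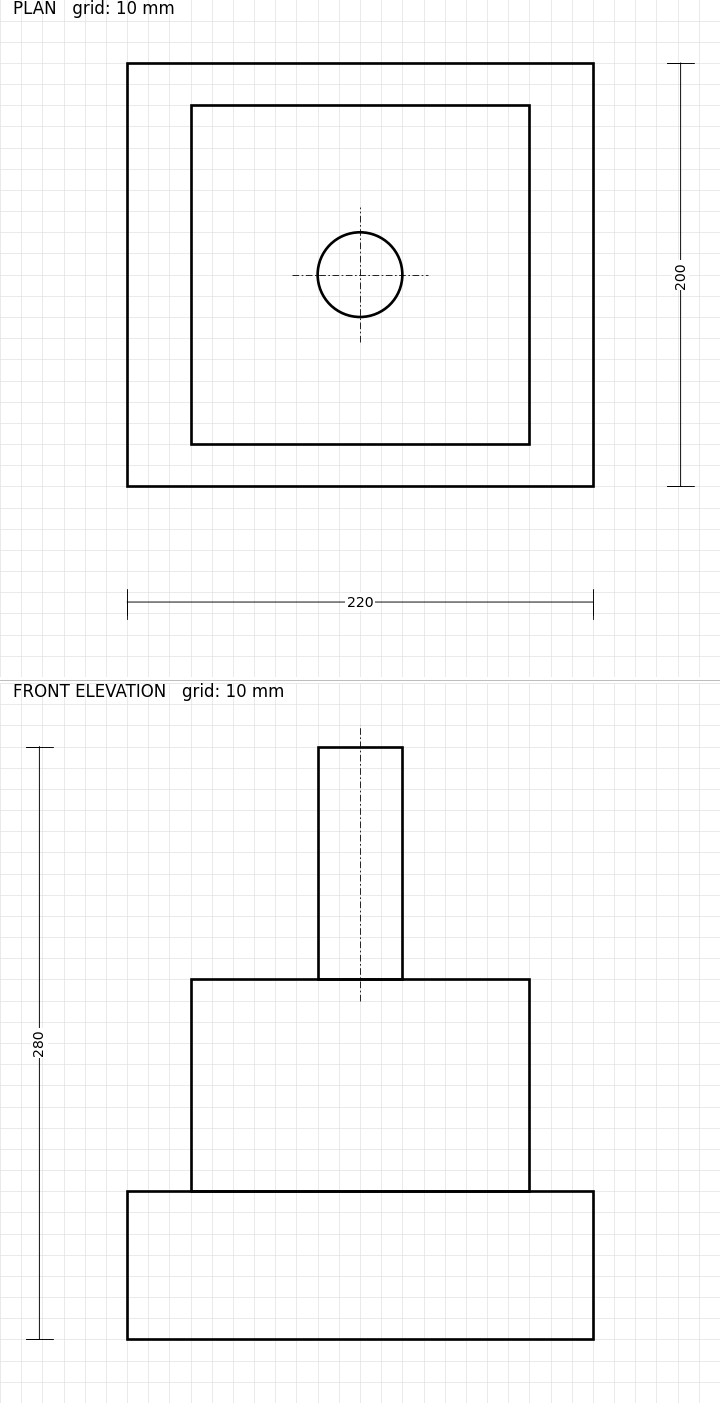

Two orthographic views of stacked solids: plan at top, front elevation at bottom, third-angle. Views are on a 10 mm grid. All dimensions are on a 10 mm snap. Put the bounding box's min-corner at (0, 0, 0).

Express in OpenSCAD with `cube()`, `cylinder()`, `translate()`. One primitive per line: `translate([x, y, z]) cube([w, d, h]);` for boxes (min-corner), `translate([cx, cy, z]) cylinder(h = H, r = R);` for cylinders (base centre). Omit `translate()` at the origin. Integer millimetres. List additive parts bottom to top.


cube([220, 200, 70]);
translate([30, 20, 70]) cube([160, 160, 100]);
translate([110, 100, 170]) cylinder(h = 110, r = 20);


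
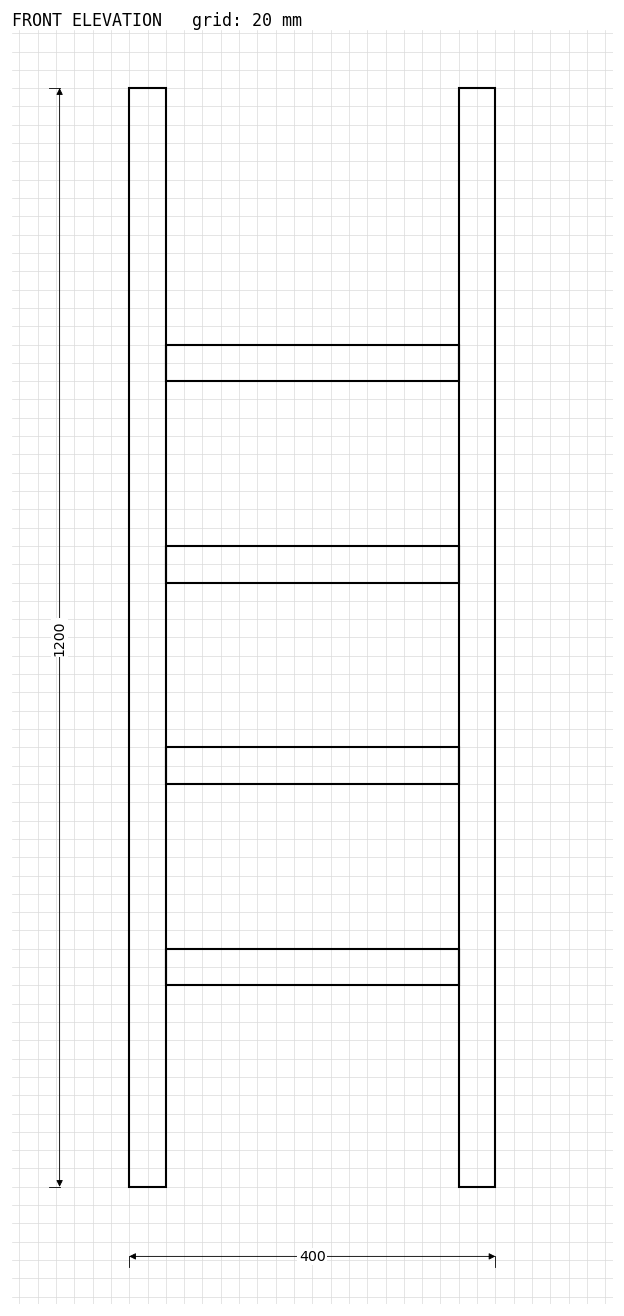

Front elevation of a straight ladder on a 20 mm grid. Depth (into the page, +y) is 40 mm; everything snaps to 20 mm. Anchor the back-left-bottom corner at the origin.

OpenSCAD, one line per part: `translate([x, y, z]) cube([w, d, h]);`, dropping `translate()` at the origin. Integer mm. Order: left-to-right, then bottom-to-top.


cube([40, 40, 1200]);
translate([40, 0, 220]) cube([320, 40, 40]);
translate([40, 0, 440]) cube([320, 40, 40]);
translate([40, 0, 660]) cube([320, 40, 40]);
translate([40, 0, 880]) cube([320, 40, 40]);
translate([360, 0, 0]) cube([40, 40, 1200]);
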